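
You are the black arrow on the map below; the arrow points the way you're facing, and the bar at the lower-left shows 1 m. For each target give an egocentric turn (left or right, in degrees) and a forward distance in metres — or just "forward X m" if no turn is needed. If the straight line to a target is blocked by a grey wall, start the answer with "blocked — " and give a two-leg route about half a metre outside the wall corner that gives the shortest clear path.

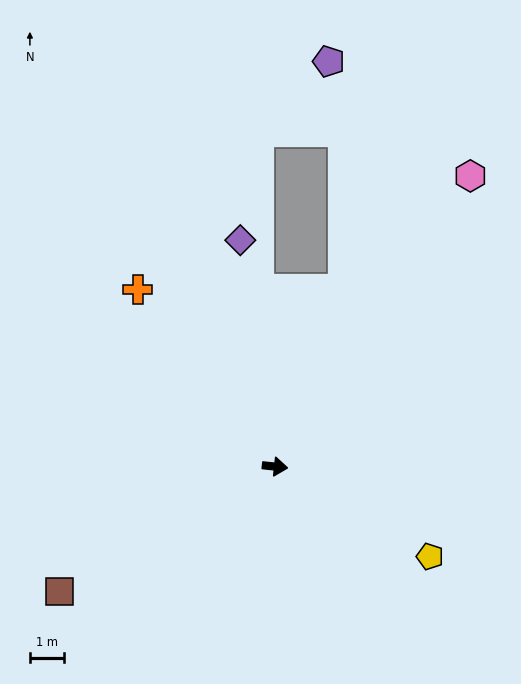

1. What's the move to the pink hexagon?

turn left 62°, forward 10.2 m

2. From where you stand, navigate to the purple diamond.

turn left 105°, forward 6.6 m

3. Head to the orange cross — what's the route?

turn left 134°, forward 6.5 m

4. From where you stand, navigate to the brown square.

turn right 144°, forward 7.2 m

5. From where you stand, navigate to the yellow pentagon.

turn right 24°, forward 5.2 m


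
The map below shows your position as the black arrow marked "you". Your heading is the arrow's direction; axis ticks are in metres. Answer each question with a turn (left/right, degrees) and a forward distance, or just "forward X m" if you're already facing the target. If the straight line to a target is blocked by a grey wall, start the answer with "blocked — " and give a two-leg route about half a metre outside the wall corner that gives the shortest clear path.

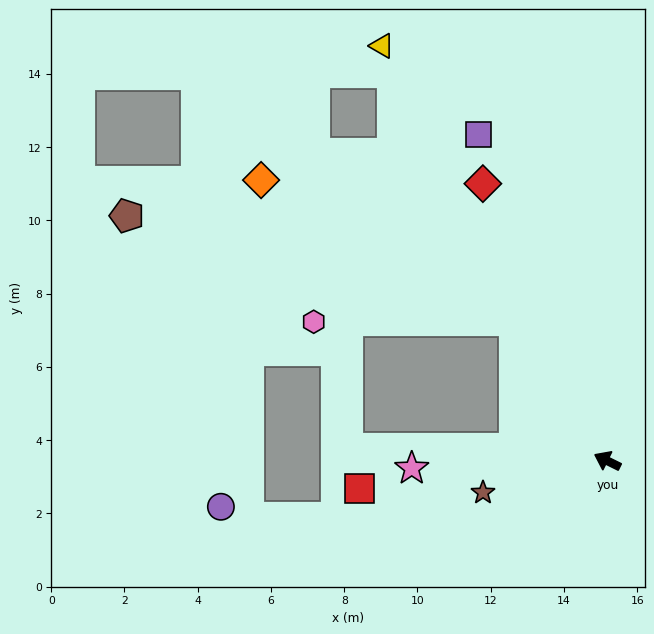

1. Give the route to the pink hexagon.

blocked — turn right 30°, forward 4.6 m, then turn left 57°, forward 5.5 m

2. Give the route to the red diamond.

turn right 40°, forward 8.3 m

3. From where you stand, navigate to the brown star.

turn left 41°, forward 3.5 m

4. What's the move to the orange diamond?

blocked — turn right 30°, forward 4.6 m, then turn left 27°, forward 7.9 m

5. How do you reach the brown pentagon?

blocked — turn right 30°, forward 4.6 m, then turn left 41°, forward 11.0 m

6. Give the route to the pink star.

turn left 28°, forward 5.3 m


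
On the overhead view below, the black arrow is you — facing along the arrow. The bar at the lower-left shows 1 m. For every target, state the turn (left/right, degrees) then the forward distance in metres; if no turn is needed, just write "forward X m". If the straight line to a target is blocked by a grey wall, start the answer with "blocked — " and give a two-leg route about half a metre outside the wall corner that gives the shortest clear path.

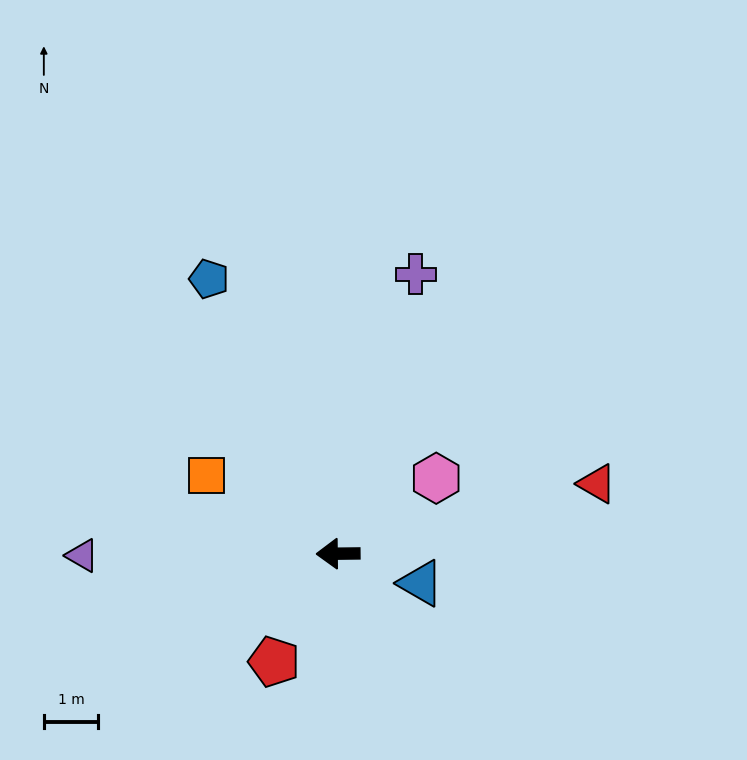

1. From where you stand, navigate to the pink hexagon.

turn right 143°, forward 2.3 m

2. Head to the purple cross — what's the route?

turn right 106°, forward 5.3 m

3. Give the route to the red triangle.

turn right 166°, forward 4.9 m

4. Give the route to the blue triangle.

turn left 160°, forward 1.6 m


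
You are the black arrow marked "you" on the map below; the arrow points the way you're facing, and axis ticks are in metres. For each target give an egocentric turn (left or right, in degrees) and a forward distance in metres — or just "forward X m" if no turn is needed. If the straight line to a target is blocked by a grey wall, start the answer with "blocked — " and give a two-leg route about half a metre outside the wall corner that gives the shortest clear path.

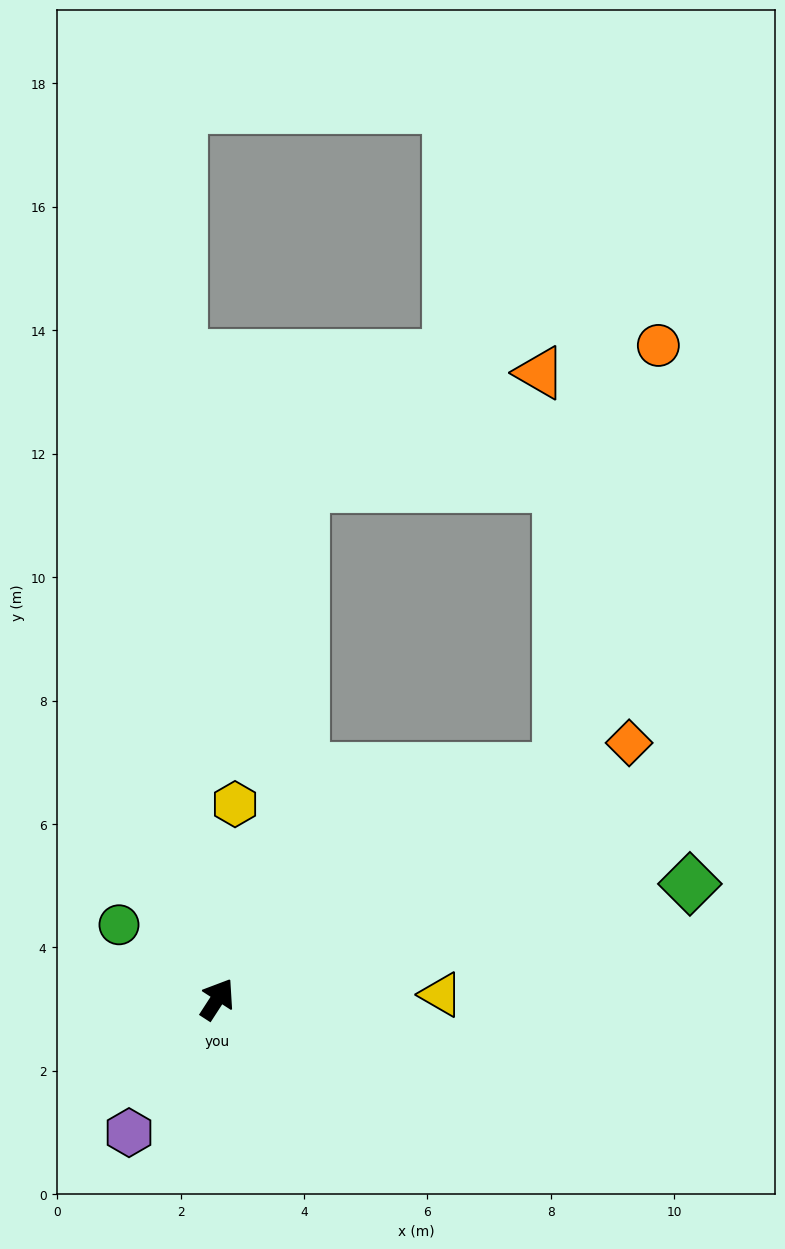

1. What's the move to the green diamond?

turn right 43°, forward 7.9 m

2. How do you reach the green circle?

turn left 86°, forward 2.0 m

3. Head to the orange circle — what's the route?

blocked — turn right 23°, forward 6.7 m, then turn left 43°, forward 7.0 m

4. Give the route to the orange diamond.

turn right 25°, forward 7.9 m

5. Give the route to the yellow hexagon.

turn left 28°, forward 3.2 m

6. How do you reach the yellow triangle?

turn right 56°, forward 3.6 m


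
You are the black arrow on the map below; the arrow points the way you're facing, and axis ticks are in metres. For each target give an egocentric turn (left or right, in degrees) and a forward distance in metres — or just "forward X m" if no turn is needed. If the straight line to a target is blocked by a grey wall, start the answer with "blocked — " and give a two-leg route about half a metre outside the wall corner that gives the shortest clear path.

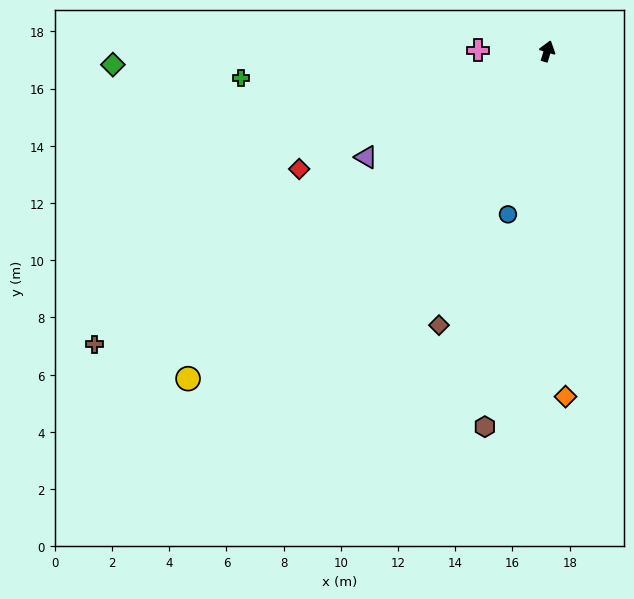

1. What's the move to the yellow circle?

turn left 149°, forward 17.0 m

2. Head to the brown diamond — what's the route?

turn left 175°, forward 10.3 m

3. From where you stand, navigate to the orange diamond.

turn right 160°, forward 12.1 m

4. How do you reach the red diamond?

turn left 132°, forward 9.6 m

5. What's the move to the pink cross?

turn left 106°, forward 2.4 m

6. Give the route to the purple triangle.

turn left 137°, forward 7.3 m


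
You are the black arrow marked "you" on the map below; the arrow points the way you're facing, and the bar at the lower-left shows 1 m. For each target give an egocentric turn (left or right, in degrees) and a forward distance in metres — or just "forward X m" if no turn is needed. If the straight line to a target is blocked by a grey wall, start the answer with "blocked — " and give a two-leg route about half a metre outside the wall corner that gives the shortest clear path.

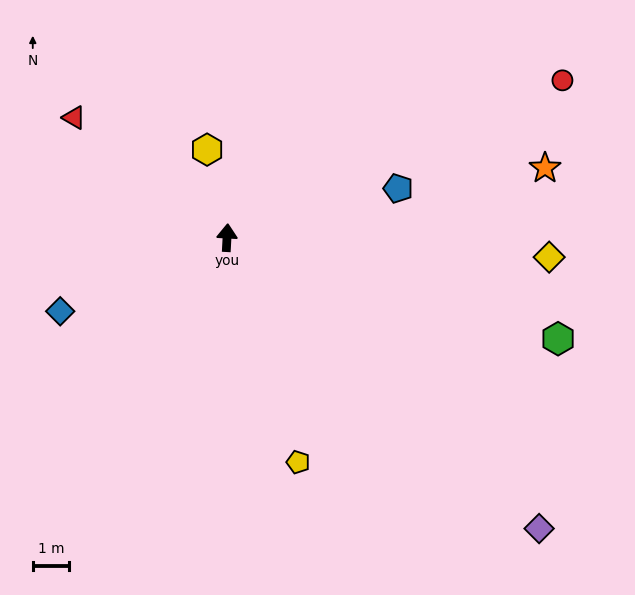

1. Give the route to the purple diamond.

turn right 130°, forward 11.8 m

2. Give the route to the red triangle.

turn left 55°, forward 5.4 m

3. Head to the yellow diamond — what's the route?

turn right 90°, forward 8.9 m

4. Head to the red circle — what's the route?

turn right 62°, forward 10.2 m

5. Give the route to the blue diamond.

turn left 117°, forward 5.0 m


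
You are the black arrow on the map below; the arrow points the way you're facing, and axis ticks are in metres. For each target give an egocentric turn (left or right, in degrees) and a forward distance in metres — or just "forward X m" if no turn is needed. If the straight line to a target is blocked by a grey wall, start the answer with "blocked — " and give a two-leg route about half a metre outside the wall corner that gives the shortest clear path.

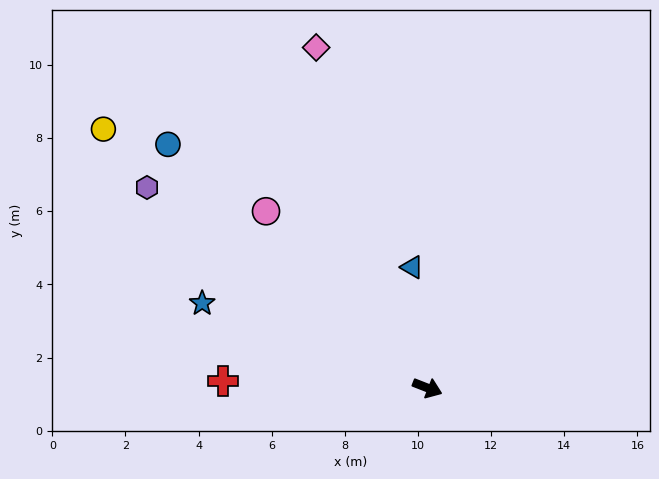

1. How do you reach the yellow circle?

turn left 163°, forward 11.3 m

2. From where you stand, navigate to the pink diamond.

turn left 129°, forward 9.8 m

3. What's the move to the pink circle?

turn left 154°, forward 6.5 m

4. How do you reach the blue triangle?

turn left 119°, forward 3.3 m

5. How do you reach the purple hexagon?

turn left 166°, forward 9.4 m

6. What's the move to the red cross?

turn right 161°, forward 5.6 m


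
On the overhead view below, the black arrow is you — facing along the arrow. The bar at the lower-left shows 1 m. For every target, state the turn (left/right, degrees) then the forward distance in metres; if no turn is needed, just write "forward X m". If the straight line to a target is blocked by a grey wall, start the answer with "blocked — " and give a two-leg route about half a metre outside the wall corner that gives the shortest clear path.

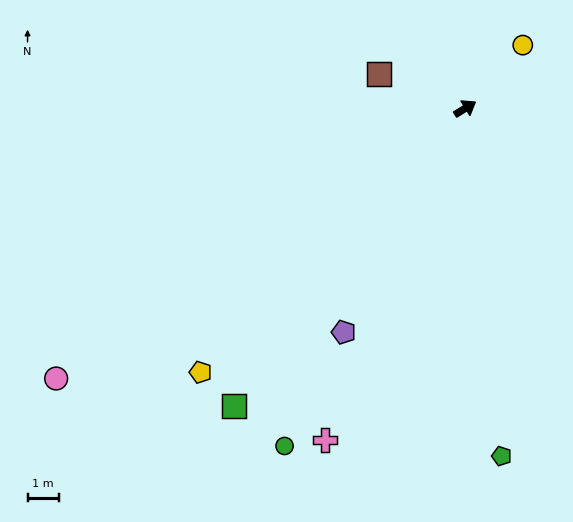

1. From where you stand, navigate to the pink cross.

turn right 145°, forward 11.6 m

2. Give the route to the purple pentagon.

turn right 150°, forward 8.2 m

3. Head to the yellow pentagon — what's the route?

turn right 167°, forward 12.1 m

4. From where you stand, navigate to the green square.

turn right 159°, forward 12.2 m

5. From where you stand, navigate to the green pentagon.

turn right 116°, forward 11.3 m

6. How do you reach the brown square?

turn left 127°, forward 3.0 m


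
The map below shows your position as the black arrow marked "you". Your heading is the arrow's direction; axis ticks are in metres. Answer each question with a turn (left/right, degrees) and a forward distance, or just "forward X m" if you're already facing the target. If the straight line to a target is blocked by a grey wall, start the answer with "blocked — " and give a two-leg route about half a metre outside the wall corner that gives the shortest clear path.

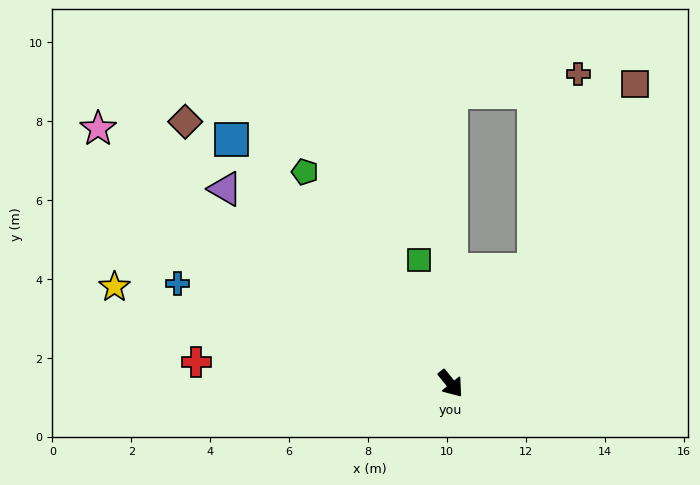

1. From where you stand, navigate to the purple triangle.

turn right 170°, forward 7.6 m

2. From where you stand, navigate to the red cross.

turn right 134°, forward 6.5 m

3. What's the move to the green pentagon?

turn left 176°, forward 6.5 m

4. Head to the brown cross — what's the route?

blocked — turn left 105°, forward 3.6 m, then turn left 23°, forward 5.1 m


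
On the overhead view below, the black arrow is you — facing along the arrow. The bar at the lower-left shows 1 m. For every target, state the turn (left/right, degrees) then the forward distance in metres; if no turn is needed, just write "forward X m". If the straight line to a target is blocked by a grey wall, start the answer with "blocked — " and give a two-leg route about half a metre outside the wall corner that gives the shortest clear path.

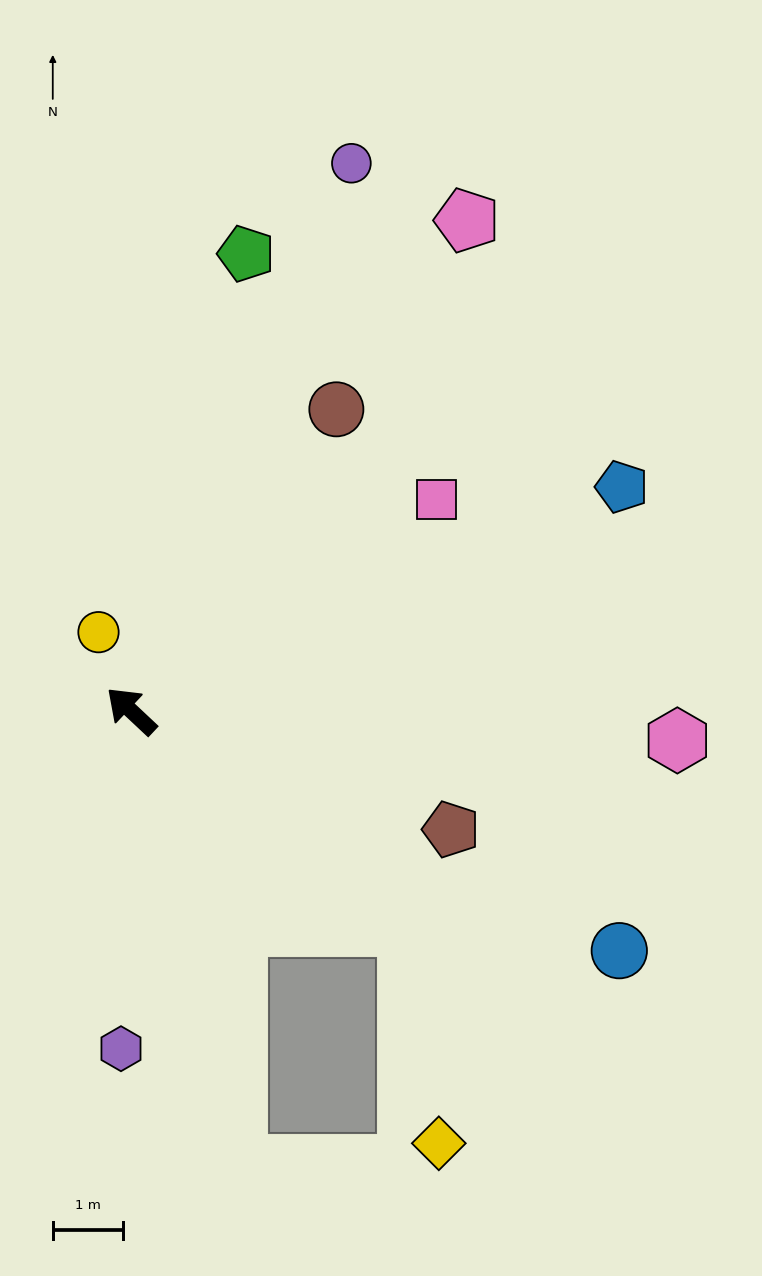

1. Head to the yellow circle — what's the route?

turn right 24°, forward 1.2 m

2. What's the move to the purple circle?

turn right 69°, forward 8.4 m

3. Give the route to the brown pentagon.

turn right 157°, forward 4.9 m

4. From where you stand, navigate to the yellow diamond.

blocked — turn right 175°, forward 5.0 m, then turn right 44°, forward 3.1 m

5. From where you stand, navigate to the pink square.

turn right 102°, forward 5.3 m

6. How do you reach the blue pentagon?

turn right 112°, forward 7.7 m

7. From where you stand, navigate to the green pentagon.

turn right 61°, forward 6.7 m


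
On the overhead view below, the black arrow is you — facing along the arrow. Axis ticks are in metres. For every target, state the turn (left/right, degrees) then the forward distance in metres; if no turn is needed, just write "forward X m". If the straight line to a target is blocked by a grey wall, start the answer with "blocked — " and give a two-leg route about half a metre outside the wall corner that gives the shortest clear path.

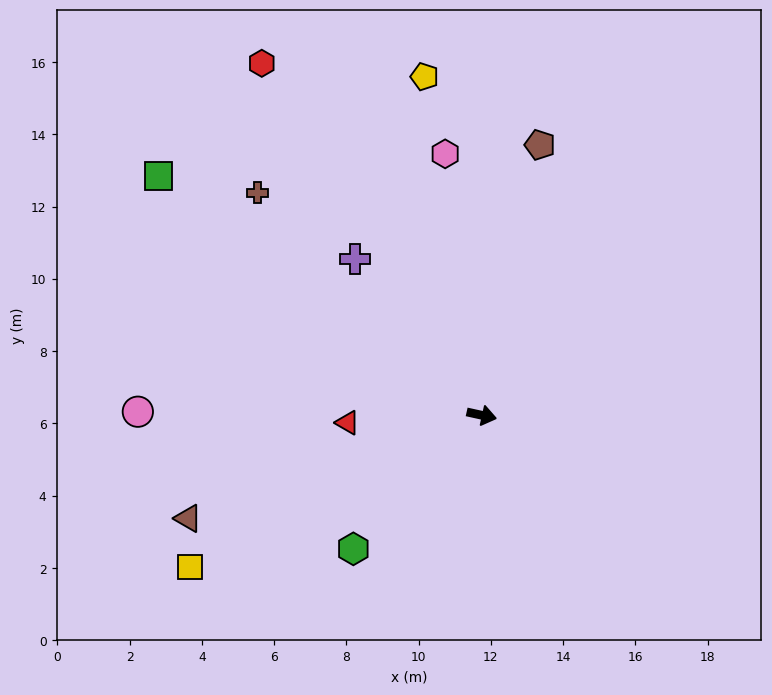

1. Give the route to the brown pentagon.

turn left 90°, forward 7.7 m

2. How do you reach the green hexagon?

turn right 121°, forward 5.1 m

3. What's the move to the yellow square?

turn right 140°, forward 9.1 m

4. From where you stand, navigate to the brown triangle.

turn right 148°, forward 8.6 m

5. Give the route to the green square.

turn left 156°, forward 11.1 m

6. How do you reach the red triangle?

turn right 164°, forward 3.7 m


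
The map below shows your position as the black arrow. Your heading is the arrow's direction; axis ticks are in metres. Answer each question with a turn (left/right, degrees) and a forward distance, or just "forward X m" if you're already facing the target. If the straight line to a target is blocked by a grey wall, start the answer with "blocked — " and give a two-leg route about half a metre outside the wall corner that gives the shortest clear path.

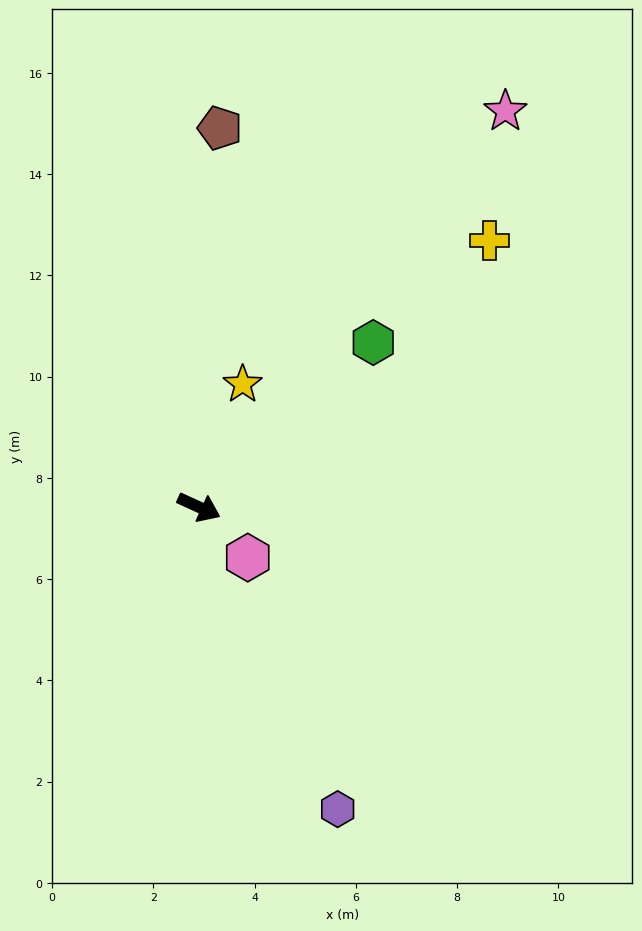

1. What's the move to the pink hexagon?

turn right 21°, forward 1.4 m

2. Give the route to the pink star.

turn left 77°, forward 9.9 m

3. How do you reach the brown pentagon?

turn left 111°, forward 7.5 m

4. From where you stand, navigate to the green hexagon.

turn left 68°, forward 4.7 m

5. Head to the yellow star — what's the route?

turn left 95°, forward 2.6 m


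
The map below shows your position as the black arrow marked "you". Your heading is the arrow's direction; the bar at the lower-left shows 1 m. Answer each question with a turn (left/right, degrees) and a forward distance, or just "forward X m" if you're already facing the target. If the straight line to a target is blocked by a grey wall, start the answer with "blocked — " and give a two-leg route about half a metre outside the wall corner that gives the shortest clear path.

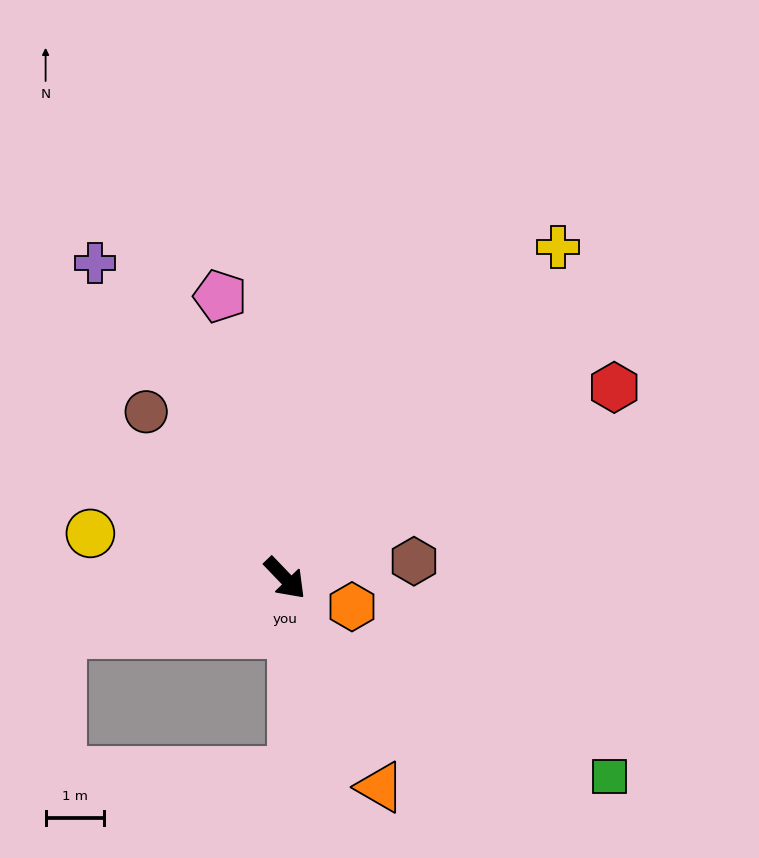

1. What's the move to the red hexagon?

turn left 76°, forward 6.6 m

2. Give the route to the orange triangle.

turn right 19°, forward 4.0 m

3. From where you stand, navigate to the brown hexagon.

turn left 54°, forward 2.2 m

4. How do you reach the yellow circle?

turn right 147°, forward 3.4 m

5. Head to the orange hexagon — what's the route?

turn left 23°, forward 1.3 m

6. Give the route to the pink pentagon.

turn left 149°, forward 5.0 m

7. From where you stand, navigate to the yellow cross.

turn left 97°, forward 7.4 m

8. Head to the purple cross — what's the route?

turn left 167°, forward 6.3 m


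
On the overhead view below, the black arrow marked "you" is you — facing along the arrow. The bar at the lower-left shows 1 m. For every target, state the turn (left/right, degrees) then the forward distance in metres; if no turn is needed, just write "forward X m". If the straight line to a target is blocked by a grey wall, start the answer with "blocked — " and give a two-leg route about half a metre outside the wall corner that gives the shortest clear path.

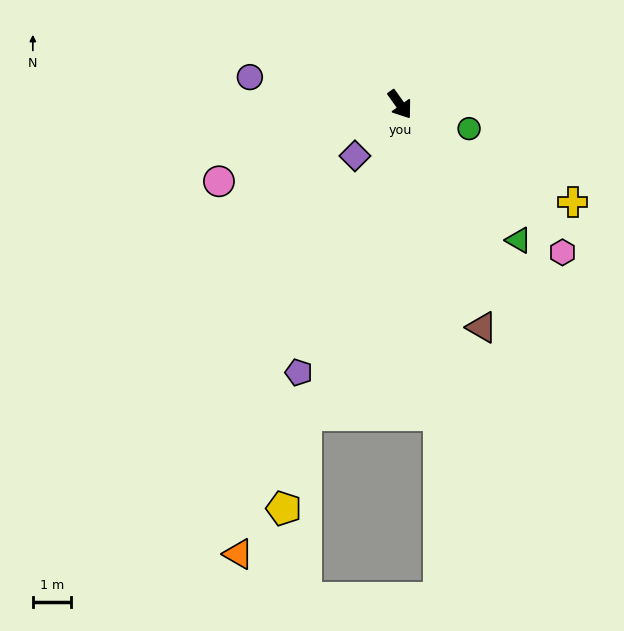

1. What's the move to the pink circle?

turn right 102°, forward 5.2 m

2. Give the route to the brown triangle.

turn right 15°, forward 6.3 m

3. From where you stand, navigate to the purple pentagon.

turn right 56°, forward 7.5 m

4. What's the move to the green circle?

turn left 35°, forward 1.9 m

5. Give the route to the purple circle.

turn right 136°, forward 4.0 m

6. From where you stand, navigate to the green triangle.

turn left 6°, forward 4.8 m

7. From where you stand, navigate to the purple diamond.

turn right 77°, forward 1.8 m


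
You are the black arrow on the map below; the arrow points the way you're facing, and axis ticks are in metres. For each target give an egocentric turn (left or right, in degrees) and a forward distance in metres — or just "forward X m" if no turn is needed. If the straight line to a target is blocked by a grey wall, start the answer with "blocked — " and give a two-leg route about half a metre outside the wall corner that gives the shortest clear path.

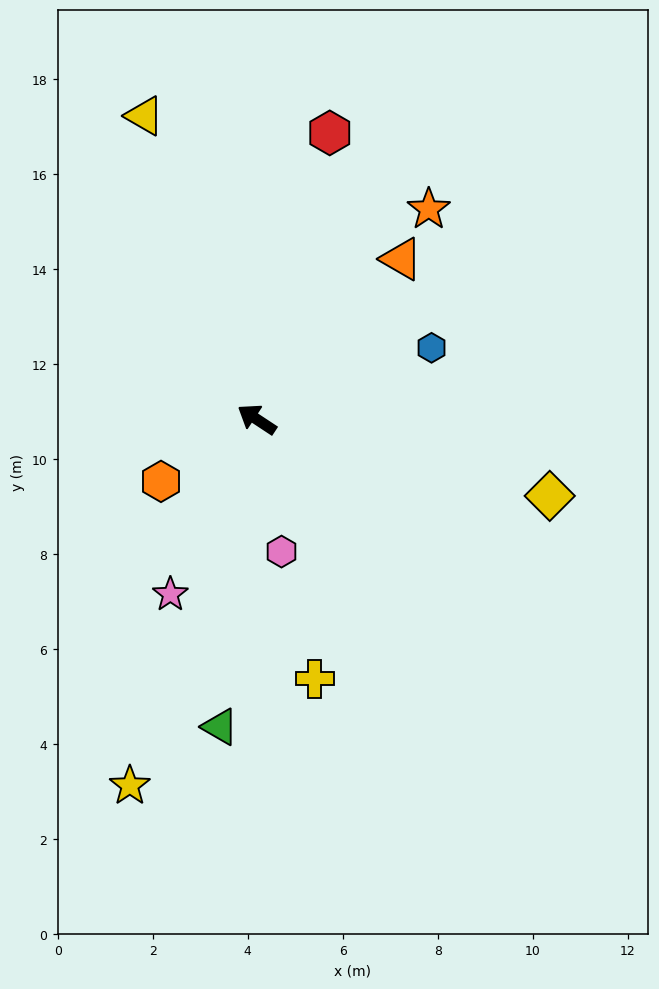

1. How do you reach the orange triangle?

turn right 99°, forward 4.5 m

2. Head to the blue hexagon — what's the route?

turn right 124°, forward 4.0 m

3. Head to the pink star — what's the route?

turn left 97°, forward 4.1 m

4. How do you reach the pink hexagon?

turn left 134°, forward 2.8 m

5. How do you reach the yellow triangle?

turn right 36°, forward 6.8 m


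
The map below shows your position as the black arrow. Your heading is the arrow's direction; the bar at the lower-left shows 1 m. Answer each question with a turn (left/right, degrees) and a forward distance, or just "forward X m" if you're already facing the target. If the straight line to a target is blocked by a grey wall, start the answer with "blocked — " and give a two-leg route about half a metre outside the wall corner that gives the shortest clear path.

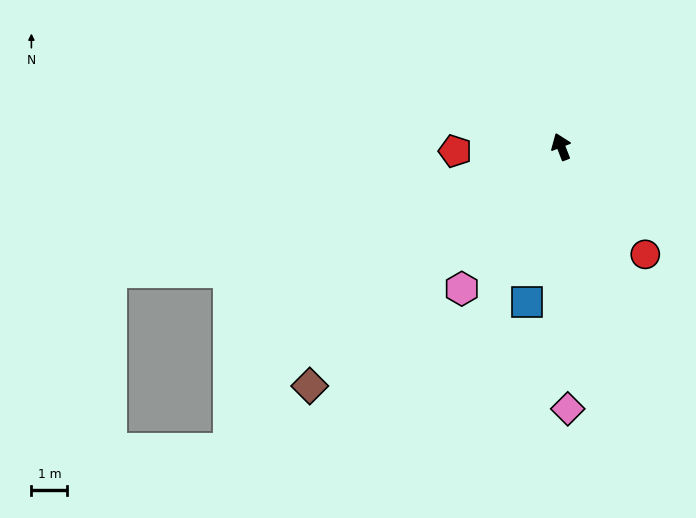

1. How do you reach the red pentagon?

turn left 71°, forward 2.9 m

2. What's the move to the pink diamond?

turn left 160°, forward 7.3 m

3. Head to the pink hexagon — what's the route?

turn left 124°, forward 4.8 m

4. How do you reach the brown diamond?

turn left 112°, forward 9.6 m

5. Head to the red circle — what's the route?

turn right 163°, forward 3.8 m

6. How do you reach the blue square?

turn left 146°, forward 4.4 m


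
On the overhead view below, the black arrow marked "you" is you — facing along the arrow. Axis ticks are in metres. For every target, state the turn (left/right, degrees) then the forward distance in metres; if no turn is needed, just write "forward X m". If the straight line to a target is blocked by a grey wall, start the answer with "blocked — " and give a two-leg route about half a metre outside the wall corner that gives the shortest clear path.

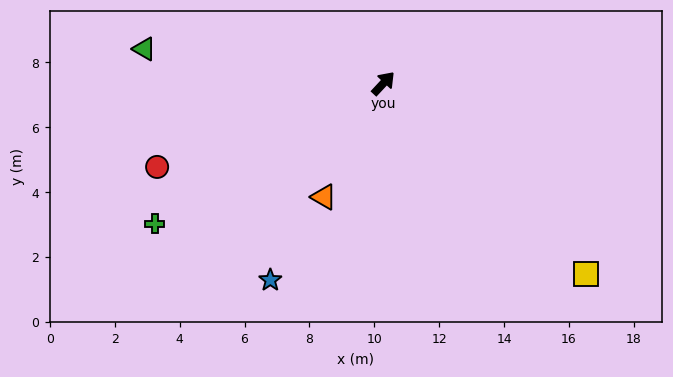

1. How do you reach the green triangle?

turn left 125°, forward 7.4 m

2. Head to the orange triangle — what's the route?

turn right 165°, forward 4.0 m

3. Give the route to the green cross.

turn left 165°, forward 8.3 m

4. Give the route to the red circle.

turn left 153°, forward 7.4 m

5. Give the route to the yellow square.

turn right 90°, forward 8.6 m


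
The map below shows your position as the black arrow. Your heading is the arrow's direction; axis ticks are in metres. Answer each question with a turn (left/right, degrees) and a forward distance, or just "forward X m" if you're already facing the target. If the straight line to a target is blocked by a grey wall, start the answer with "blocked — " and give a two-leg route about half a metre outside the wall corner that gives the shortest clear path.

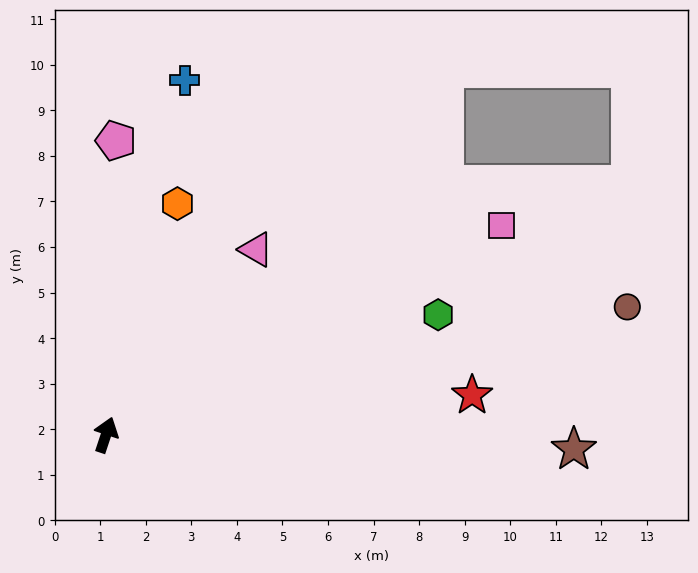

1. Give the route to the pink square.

turn right 44°, forward 9.8 m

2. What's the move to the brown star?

turn right 73°, forward 10.3 m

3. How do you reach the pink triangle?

turn right 21°, forward 5.2 m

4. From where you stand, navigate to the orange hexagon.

forward 5.3 m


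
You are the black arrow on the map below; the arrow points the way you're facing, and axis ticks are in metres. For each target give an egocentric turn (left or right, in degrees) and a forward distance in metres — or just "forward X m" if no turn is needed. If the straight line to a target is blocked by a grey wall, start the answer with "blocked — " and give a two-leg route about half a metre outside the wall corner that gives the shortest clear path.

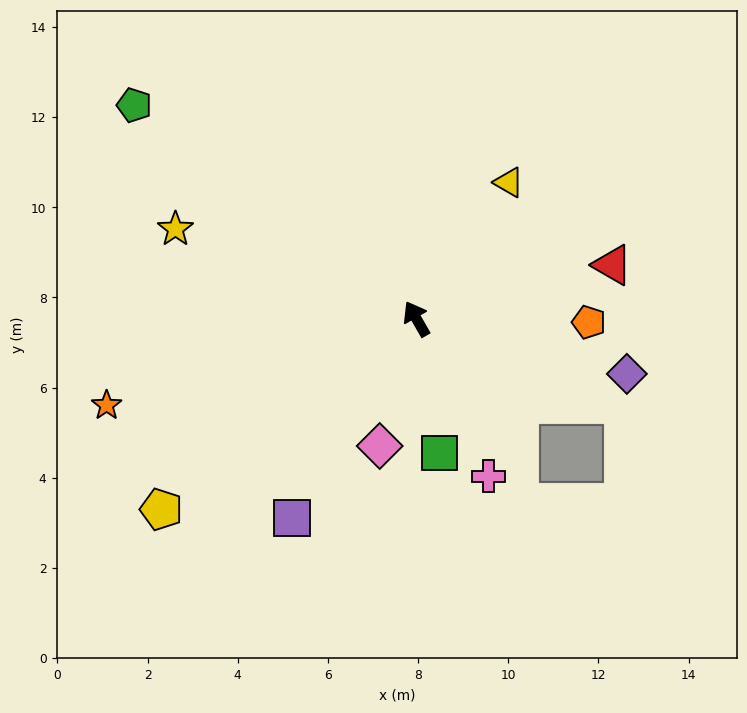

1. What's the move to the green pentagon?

turn left 23°, forward 7.8 m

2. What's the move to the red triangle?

turn right 104°, forward 4.5 m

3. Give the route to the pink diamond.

turn left 134°, forward 2.9 m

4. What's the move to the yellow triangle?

turn right 64°, forward 3.7 m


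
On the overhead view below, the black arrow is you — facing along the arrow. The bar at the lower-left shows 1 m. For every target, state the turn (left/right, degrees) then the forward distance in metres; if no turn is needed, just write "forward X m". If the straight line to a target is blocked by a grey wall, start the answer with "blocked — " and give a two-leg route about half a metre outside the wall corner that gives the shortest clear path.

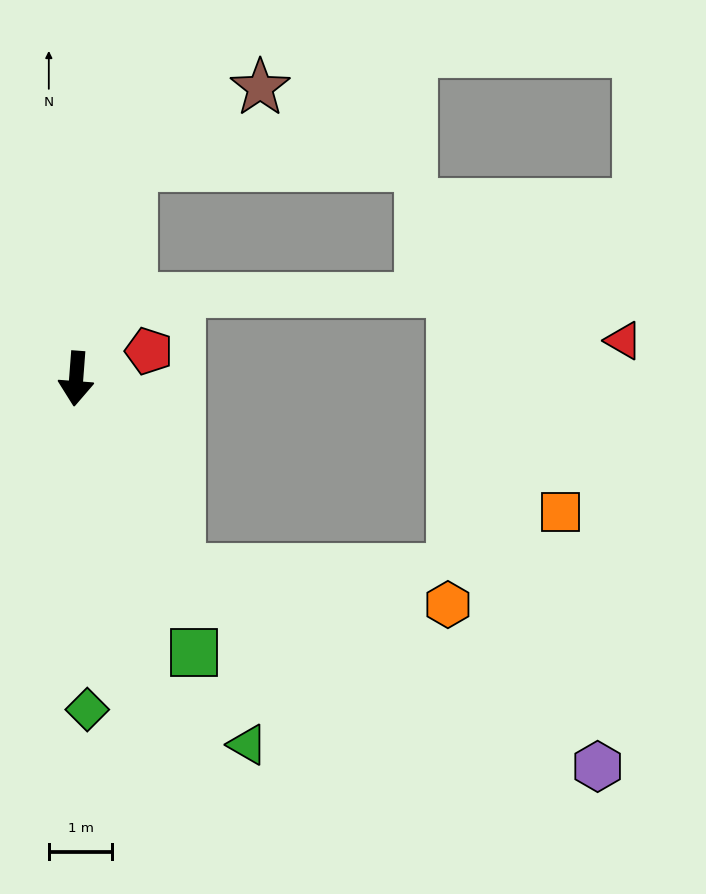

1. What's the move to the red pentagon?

turn left 115°, forward 1.2 m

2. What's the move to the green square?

turn left 28°, forward 4.7 m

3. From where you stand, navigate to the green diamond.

turn left 6°, forward 5.2 m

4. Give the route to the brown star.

blocked — turn left 170°, forward 3.5 m, then turn right 45°, forward 2.4 m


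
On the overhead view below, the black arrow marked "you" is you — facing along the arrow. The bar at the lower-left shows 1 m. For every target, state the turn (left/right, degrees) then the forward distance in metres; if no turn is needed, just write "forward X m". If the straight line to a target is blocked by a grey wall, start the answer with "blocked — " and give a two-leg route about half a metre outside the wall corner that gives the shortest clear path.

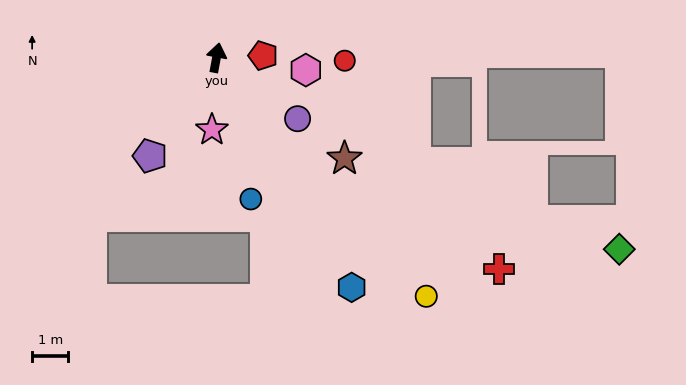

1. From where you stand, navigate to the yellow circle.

turn right 128°, forward 8.8 m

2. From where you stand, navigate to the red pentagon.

turn right 77°, forward 1.3 m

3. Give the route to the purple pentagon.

turn left 156°, forward 3.3 m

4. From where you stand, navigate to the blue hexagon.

turn right 139°, forward 7.4 m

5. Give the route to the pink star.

turn right 173°, forward 2.0 m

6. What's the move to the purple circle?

turn right 117°, forward 2.8 m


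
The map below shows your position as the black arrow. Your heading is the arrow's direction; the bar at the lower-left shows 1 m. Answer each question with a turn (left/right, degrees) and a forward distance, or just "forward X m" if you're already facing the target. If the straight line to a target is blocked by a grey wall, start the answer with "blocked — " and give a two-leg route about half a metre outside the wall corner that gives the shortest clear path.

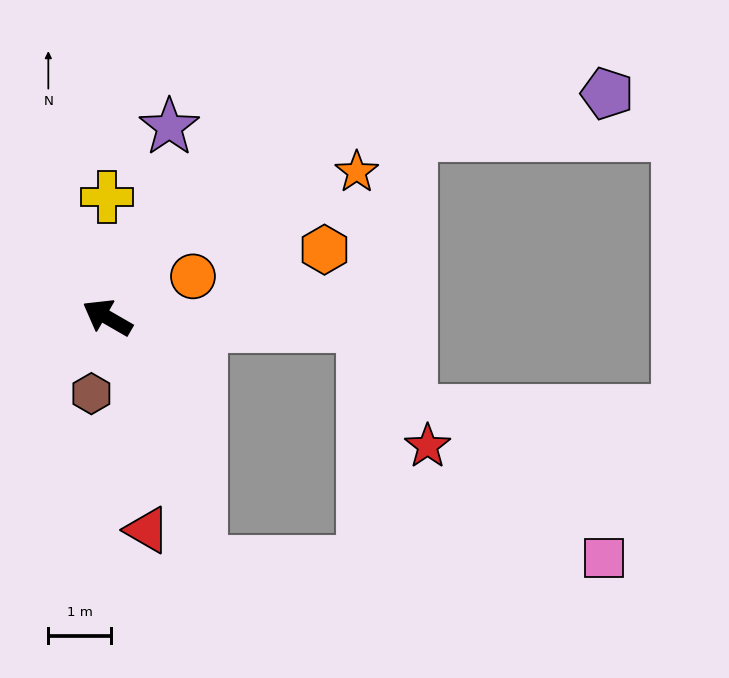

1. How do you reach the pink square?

blocked — turn left 141°, forward 4.2 m, then turn left 70°, forward 6.4 m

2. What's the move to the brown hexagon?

turn left 108°, forward 1.2 m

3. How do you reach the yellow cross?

turn right 60°, forward 1.9 m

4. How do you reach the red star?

blocked — turn right 152°, forward 4.1 m, then turn right 60°, forward 2.2 m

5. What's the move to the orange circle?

turn right 124°, forward 1.5 m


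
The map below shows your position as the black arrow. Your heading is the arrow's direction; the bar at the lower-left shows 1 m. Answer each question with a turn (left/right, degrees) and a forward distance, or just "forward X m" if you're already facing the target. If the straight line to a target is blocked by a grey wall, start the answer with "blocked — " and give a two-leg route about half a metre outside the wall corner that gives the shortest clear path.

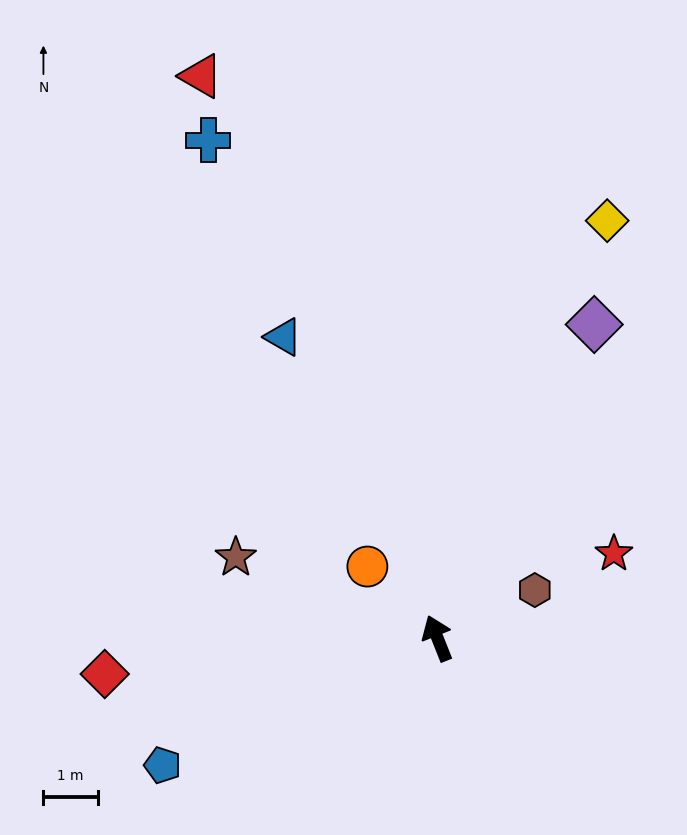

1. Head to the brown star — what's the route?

turn left 46°, forward 4.0 m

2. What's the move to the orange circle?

turn left 23°, forward 1.8 m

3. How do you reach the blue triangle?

turn left 5°, forward 6.2 m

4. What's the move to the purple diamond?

turn right 48°, forward 6.5 m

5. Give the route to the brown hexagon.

turn right 85°, forward 2.0 m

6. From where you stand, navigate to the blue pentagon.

turn left 93°, forward 5.6 m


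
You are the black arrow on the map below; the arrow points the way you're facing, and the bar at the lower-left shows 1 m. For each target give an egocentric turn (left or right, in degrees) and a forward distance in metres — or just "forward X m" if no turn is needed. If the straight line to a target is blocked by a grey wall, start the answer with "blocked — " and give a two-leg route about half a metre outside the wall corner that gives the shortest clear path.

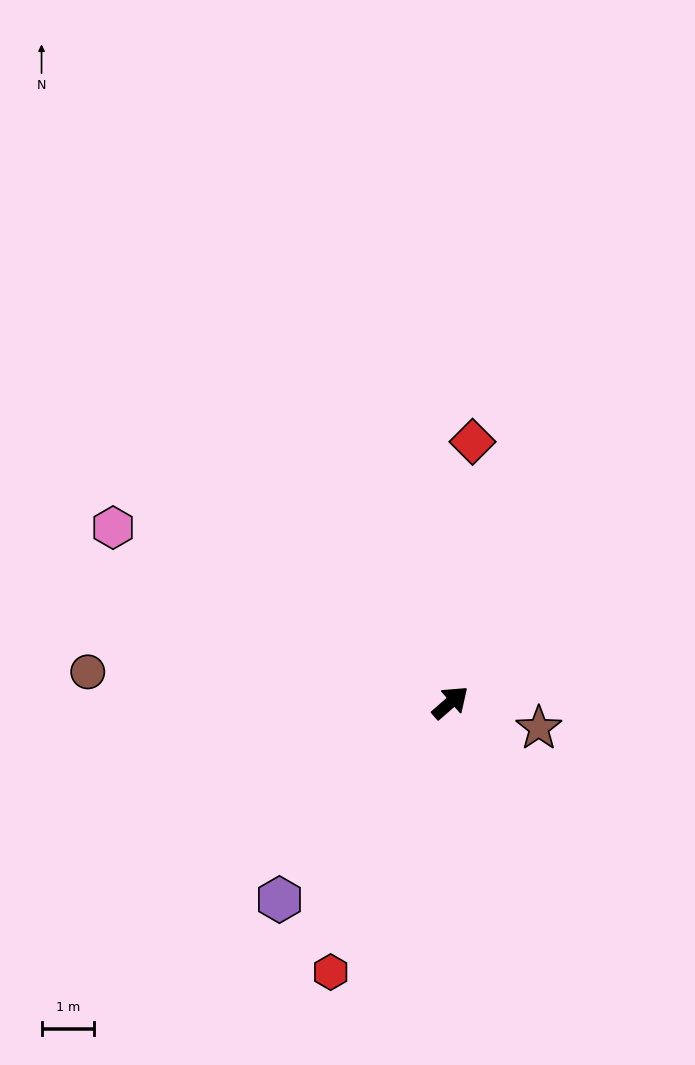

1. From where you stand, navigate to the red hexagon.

turn right 155°, forward 5.6 m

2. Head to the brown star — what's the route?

turn right 57°, forward 1.8 m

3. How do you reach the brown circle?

turn left 134°, forward 6.9 m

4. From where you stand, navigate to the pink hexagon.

turn left 112°, forward 7.2 m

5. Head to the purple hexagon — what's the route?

turn right 172°, forward 5.0 m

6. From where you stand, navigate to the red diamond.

turn left 44°, forward 5.0 m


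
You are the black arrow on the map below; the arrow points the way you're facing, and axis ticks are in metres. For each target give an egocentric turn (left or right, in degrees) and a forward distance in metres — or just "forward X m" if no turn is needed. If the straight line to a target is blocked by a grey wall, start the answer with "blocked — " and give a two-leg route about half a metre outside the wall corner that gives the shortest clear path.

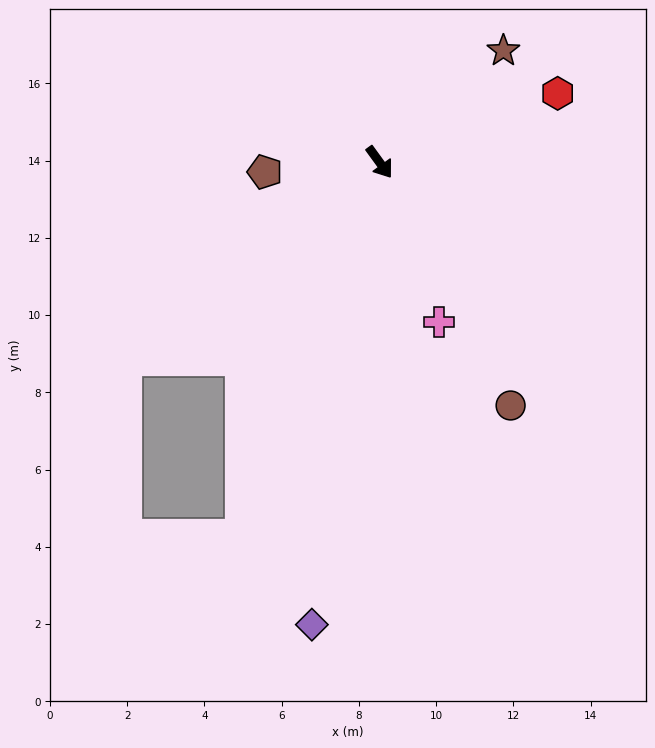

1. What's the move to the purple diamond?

turn right 44°, forward 12.1 m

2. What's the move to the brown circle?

turn right 8°, forward 7.2 m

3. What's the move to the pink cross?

turn right 16°, forward 4.4 m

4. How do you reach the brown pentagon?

turn right 121°, forward 3.0 m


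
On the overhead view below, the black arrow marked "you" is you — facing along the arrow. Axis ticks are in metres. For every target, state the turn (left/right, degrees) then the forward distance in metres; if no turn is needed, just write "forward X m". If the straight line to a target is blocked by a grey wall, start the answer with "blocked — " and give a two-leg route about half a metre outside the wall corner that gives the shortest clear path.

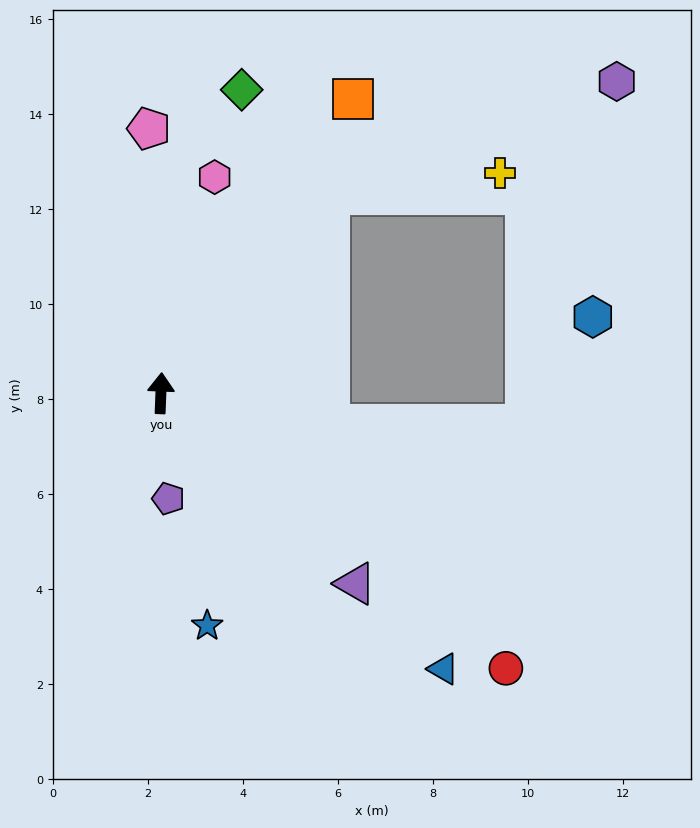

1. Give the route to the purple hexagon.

blocked — turn right 38°, forward 5.5 m, then turn right 28°, forward 6.5 m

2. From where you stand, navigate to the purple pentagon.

turn right 174°, forward 2.2 m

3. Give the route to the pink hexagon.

turn right 12°, forward 4.7 m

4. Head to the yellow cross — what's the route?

blocked — turn right 38°, forward 5.5 m, then turn right 43°, forward 3.6 m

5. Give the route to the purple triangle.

turn right 132°, forward 5.7 m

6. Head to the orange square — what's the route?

turn right 31°, forward 7.4 m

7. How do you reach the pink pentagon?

turn left 5°, forward 5.6 m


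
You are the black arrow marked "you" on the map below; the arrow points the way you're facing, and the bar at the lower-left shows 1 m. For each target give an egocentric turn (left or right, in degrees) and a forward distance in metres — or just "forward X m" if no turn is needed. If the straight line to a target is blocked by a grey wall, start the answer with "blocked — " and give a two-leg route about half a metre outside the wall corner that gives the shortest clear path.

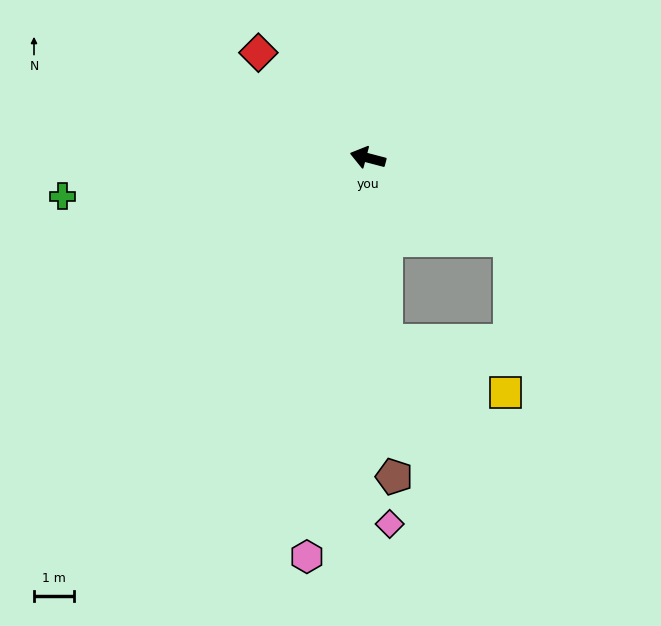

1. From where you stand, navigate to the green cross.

turn left 22°, forward 7.7 m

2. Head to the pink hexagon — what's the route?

turn left 96°, forward 10.0 m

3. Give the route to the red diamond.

turn right 29°, forward 3.8 m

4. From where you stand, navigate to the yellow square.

blocked — turn left 110°, forward 4.6 m, then turn left 61°, forward 3.3 m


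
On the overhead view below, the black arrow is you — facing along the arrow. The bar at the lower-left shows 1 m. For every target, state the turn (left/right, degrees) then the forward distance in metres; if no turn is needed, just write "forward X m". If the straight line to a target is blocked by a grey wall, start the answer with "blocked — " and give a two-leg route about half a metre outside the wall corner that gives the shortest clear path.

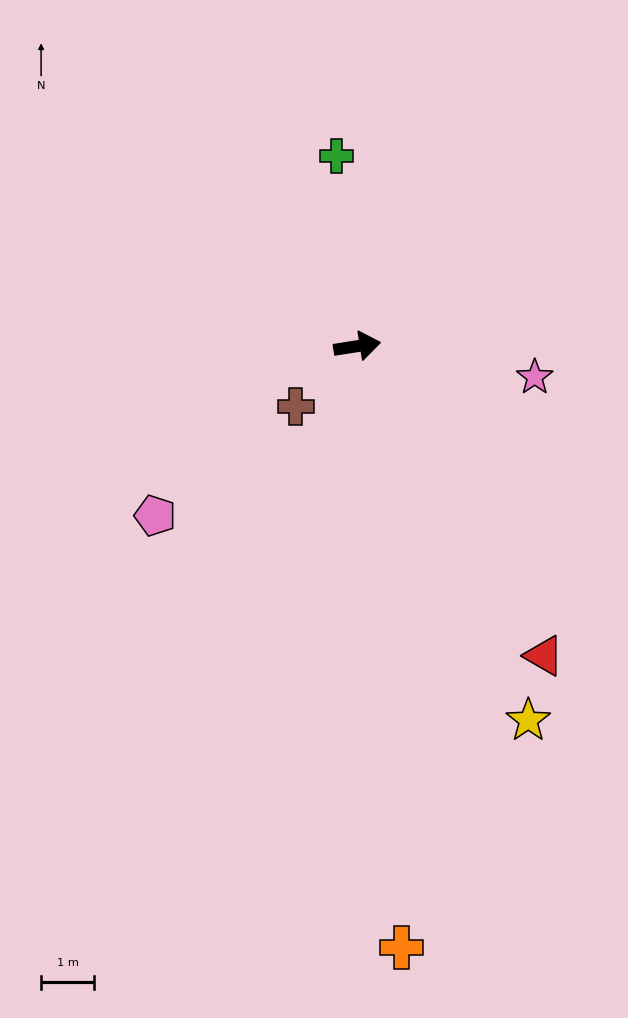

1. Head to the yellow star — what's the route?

turn right 74°, forward 7.7 m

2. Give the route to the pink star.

turn right 19°, forward 3.4 m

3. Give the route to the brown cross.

turn right 145°, forward 1.6 m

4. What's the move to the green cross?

turn left 87°, forward 3.6 m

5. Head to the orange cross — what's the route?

turn right 95°, forward 11.3 m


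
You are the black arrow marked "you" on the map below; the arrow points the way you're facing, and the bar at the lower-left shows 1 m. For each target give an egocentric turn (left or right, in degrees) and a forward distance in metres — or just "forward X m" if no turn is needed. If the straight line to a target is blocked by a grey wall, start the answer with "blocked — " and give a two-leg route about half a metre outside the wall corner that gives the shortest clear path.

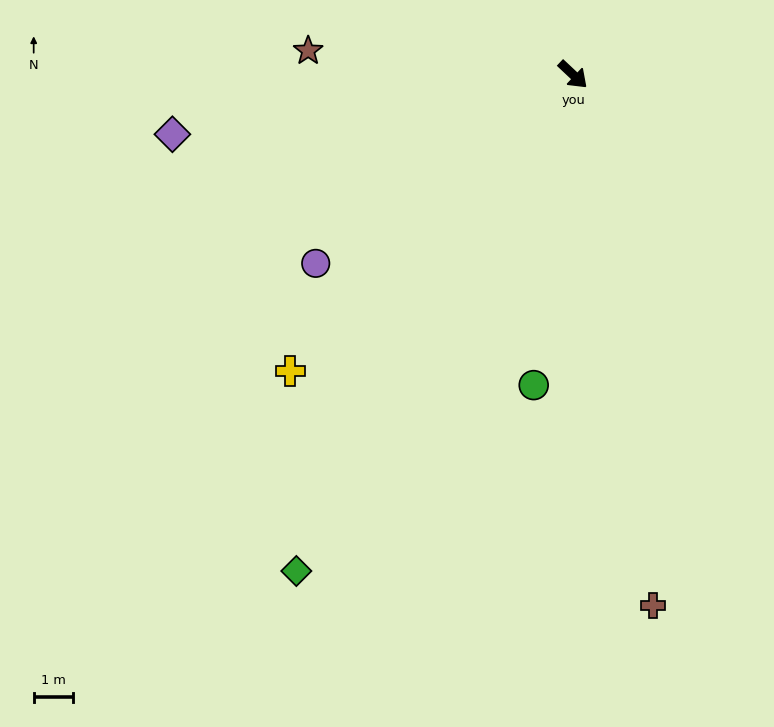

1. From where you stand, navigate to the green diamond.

turn right 76°, forward 14.6 m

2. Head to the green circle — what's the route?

turn right 54°, forward 8.0 m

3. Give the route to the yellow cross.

turn right 90°, forward 10.5 m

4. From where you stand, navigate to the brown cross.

turn right 38°, forward 13.8 m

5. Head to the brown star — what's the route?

turn right 142°, forward 6.8 m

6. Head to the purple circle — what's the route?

turn right 101°, forward 8.2 m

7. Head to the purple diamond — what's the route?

turn right 128°, forward 10.4 m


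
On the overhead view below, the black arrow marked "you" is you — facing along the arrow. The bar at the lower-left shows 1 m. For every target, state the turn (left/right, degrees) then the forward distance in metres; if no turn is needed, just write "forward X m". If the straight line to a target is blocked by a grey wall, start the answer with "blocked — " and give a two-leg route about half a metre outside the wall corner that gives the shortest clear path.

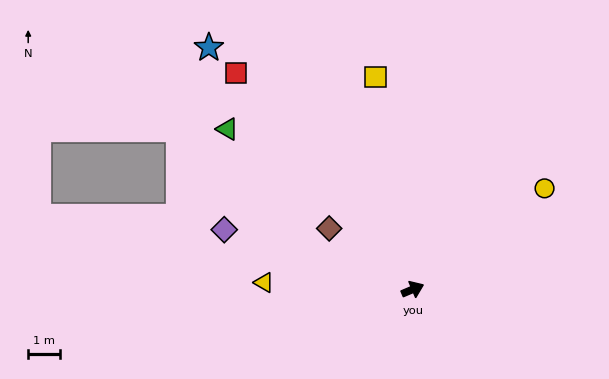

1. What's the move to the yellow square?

turn left 77°, forward 6.8 m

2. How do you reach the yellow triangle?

turn left 154°, forward 4.7 m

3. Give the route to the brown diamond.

turn left 121°, forward 3.3 m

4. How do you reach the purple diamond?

turn left 139°, forward 6.2 m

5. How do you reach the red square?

turn left 106°, forward 8.8 m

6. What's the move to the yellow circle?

turn left 14°, forward 5.2 m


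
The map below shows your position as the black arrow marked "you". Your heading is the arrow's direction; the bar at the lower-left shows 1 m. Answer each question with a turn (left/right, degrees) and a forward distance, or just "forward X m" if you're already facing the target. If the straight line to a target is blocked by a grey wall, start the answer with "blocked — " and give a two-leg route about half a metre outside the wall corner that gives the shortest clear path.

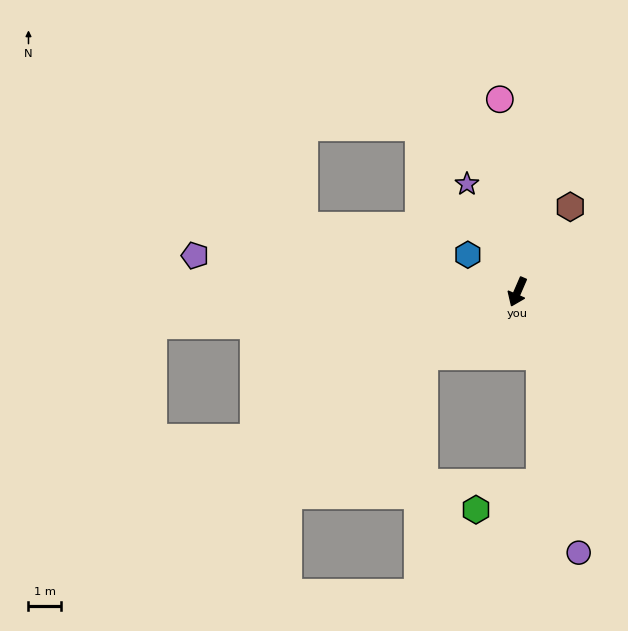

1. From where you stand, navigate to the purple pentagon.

turn right 73°, forward 10.1 m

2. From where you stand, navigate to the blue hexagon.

turn right 103°, forward 1.9 m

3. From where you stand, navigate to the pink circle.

turn right 151°, forward 6.0 m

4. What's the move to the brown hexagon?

turn left 172°, forward 3.1 m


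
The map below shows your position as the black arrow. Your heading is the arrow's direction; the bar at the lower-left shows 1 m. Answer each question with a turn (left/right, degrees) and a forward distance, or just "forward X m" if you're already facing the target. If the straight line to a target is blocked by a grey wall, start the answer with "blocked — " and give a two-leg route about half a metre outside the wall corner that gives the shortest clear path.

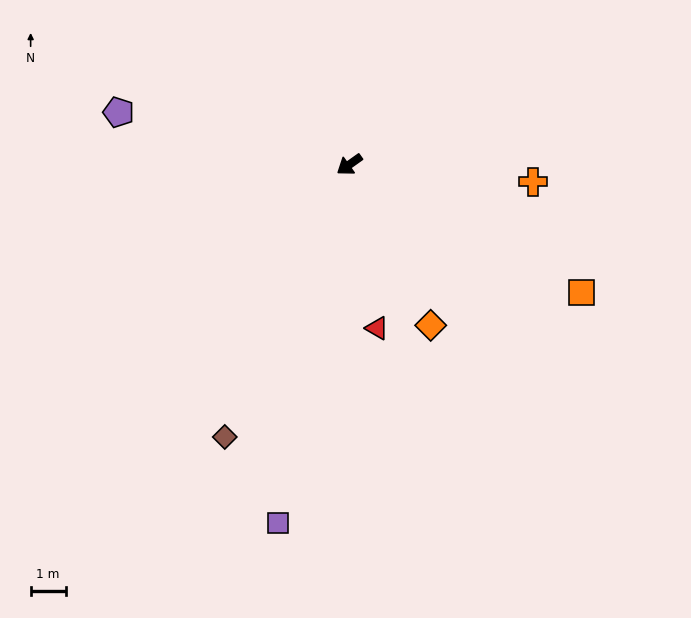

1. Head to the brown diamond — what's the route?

turn left 30°, forward 8.6 m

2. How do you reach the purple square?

turn left 43°, forward 10.5 m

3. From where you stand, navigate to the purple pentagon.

turn right 48°, forward 6.8 m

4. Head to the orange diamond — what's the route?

turn left 81°, forward 5.1 m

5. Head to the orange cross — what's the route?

turn left 139°, forward 5.3 m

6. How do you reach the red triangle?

turn left 64°, forward 4.7 m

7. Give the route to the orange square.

turn left 116°, forward 7.6 m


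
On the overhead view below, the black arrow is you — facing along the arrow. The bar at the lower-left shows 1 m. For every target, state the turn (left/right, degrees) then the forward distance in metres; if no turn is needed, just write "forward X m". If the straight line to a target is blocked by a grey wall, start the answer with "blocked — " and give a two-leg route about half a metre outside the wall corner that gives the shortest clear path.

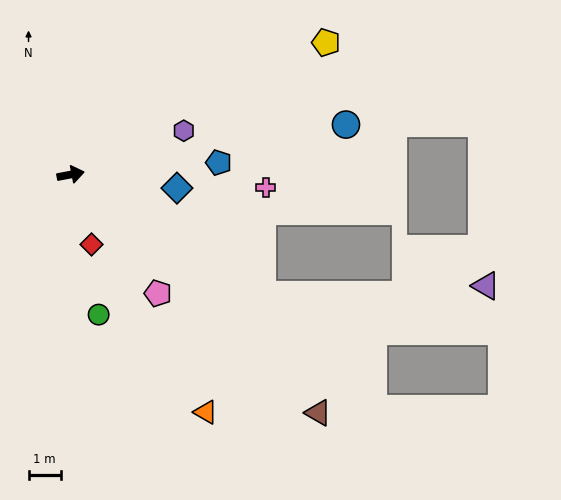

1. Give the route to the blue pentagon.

turn right 6°, forward 4.6 m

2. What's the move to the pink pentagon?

turn right 64°, forward 4.6 m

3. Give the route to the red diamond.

turn right 84°, forward 2.3 m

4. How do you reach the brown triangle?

turn right 55°, forward 10.7 m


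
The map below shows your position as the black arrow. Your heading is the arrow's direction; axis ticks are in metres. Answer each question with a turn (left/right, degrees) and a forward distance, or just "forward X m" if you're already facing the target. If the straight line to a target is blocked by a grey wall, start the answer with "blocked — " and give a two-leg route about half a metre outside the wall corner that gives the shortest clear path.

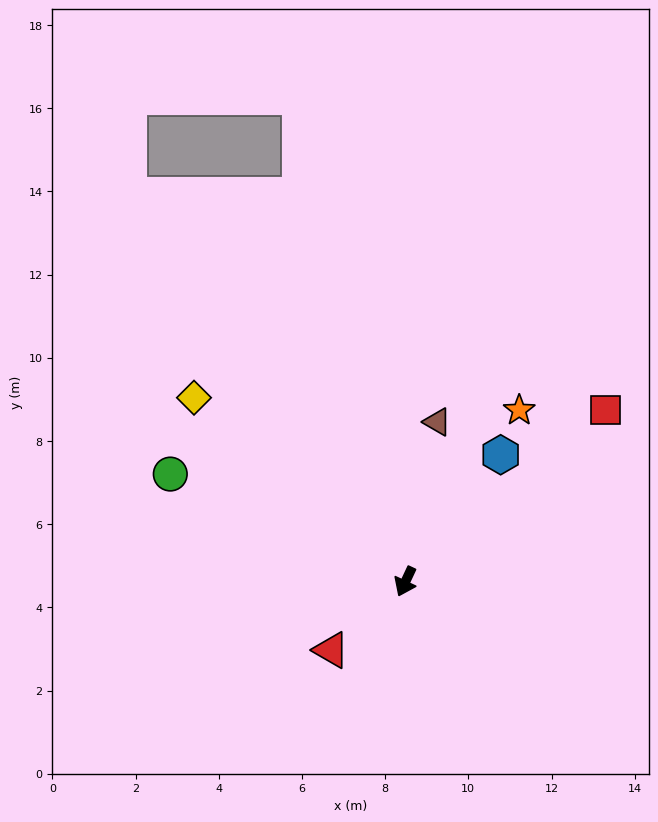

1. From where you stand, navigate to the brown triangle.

turn right 166°, forward 3.9 m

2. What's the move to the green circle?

turn right 89°, forward 6.2 m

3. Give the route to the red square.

turn left 156°, forward 6.3 m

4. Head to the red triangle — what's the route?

turn right 22°, forward 2.4 m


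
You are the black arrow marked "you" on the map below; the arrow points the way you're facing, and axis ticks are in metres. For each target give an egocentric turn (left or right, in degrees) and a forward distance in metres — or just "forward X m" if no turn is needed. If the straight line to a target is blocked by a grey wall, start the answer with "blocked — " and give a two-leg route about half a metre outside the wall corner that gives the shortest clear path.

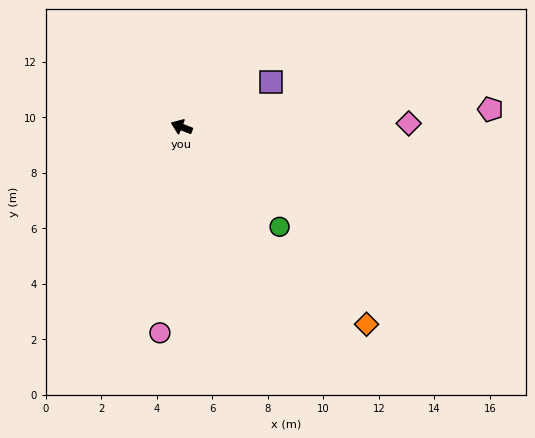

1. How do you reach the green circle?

turn left 156°, forward 5.0 m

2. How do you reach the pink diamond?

turn right 157°, forward 8.2 m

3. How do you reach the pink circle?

turn left 106°, forward 7.5 m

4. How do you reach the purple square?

turn right 131°, forward 3.6 m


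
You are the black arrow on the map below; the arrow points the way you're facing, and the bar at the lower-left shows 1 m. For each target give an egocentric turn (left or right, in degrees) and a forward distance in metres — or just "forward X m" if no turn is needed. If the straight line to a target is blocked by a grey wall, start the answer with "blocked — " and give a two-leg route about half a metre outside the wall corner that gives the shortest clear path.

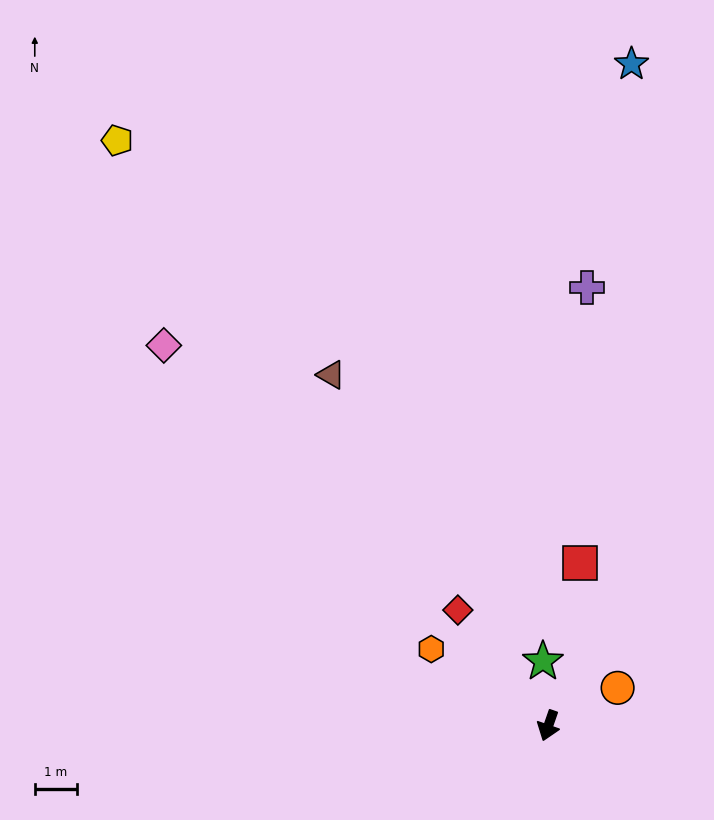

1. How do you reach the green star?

turn right 156°, forward 1.5 m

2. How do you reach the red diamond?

turn right 123°, forward 3.5 m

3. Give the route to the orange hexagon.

turn right 104°, forward 3.3 m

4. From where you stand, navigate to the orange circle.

turn left 138°, forward 1.9 m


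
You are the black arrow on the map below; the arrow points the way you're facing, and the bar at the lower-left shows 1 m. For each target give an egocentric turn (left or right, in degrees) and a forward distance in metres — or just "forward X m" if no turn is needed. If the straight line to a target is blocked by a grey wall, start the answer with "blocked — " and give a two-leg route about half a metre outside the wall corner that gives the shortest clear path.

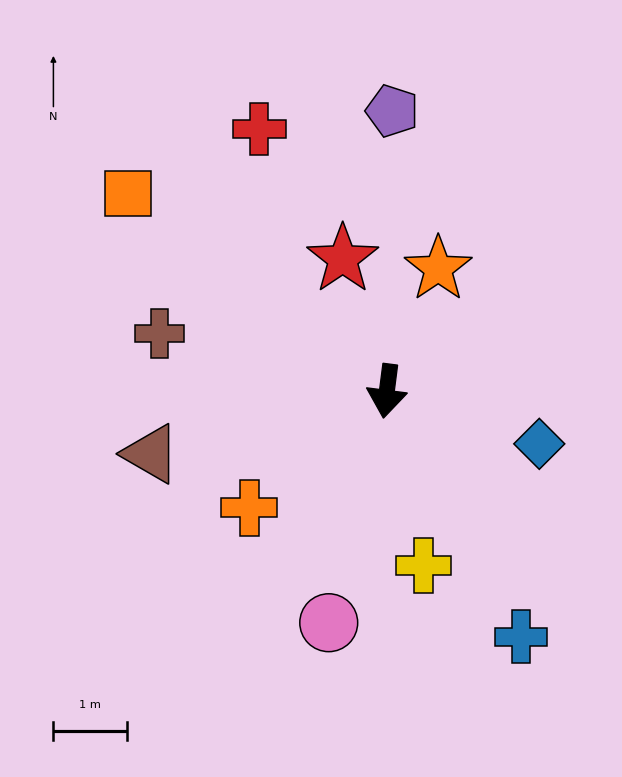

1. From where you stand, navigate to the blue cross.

turn left 36°, forward 3.8 m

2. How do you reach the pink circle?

turn right 7°, forward 3.2 m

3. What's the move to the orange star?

turn left 165°, forward 1.8 m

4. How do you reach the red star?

turn right 154°, forward 1.9 m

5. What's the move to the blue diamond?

turn left 78°, forward 2.2 m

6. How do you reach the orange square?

turn right 120°, forward 4.4 m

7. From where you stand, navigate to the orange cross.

turn right 42°, forward 2.4 m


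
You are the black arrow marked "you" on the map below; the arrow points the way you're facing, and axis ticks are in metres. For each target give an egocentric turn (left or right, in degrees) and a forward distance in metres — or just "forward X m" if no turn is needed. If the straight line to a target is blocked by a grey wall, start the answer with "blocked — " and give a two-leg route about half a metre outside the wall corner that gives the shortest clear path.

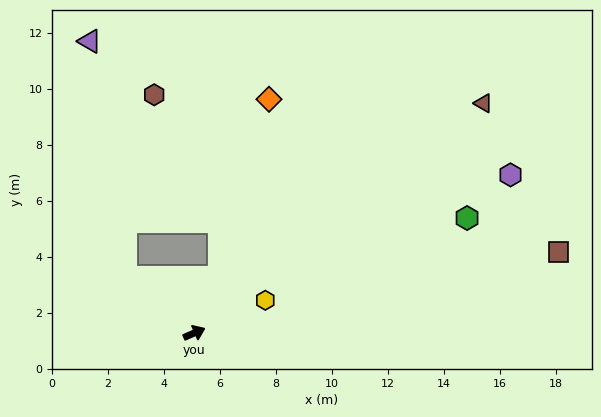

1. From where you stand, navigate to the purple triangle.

blocked — turn left 118°, forward 3.2 m, then turn right 43°, forward 8.5 m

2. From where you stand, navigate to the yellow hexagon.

forward 2.8 m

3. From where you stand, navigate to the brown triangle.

turn left 15°, forward 13.2 m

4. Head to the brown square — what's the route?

turn right 11°, forward 13.3 m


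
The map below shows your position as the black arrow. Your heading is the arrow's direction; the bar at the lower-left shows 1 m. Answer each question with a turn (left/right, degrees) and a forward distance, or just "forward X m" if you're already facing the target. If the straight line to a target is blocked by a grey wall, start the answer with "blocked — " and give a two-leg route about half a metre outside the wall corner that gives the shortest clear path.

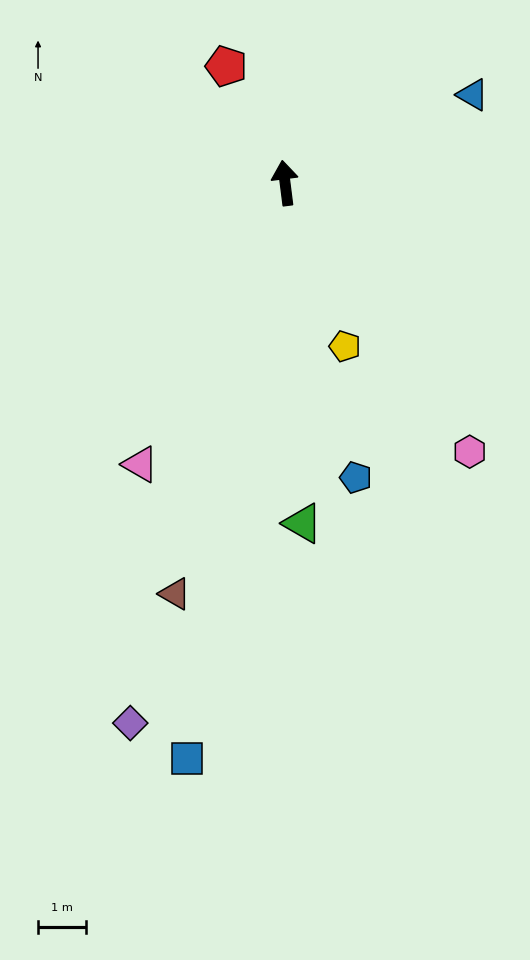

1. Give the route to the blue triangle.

turn right 72°, forward 4.3 m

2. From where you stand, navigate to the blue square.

turn left 163°, forward 12.1 m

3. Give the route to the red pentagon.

turn left 20°, forward 2.7 m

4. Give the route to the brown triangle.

turn left 158°, forward 8.8 m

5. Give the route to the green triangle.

turn left 176°, forward 7.1 m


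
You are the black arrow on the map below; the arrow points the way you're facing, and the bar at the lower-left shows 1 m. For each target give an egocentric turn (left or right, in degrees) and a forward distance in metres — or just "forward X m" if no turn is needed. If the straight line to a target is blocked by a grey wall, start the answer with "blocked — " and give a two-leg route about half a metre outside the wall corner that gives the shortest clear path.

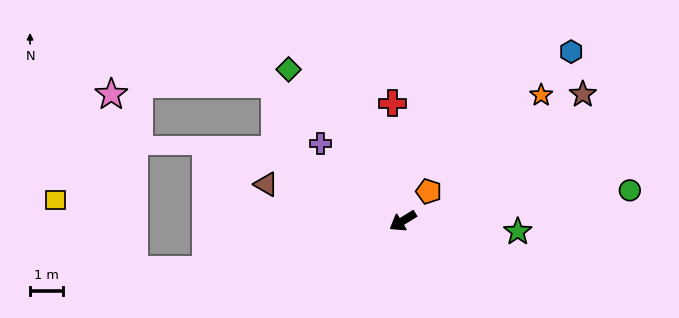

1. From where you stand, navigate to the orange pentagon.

turn right 163°, forward 1.2 m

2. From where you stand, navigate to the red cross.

turn right 117°, forward 3.6 m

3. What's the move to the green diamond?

turn right 85°, forward 5.7 m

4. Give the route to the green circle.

turn left 156°, forward 6.9 m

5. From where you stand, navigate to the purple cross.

turn right 75°, forward 3.4 m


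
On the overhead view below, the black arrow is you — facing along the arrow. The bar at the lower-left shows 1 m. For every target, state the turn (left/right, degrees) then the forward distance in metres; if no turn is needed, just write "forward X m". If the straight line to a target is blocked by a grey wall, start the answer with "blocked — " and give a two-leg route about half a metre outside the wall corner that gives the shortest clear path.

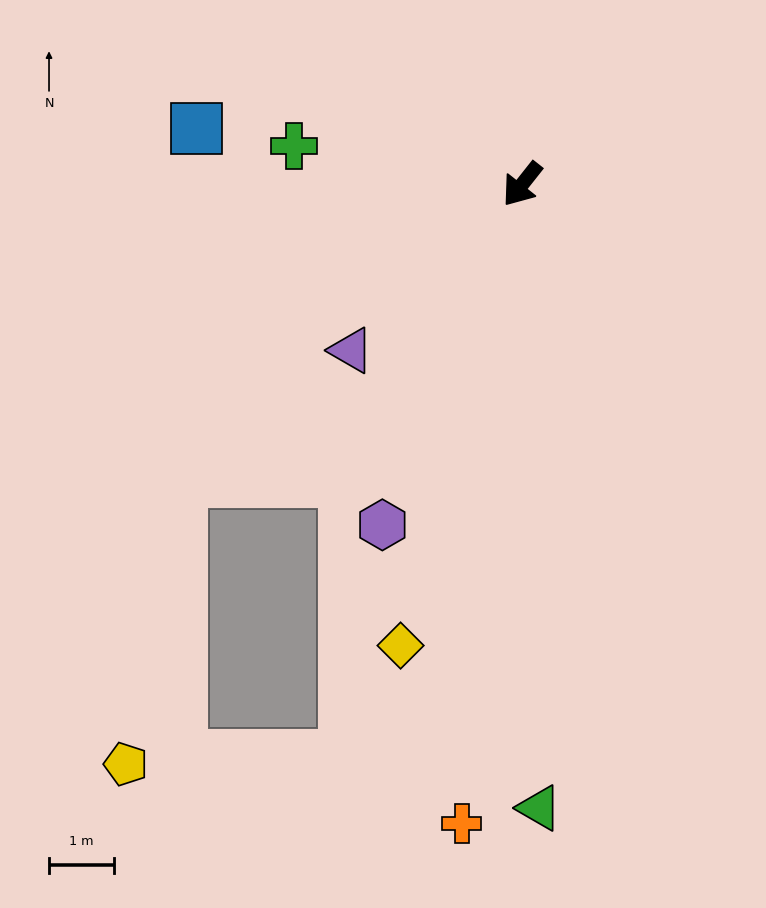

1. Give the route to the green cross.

turn right 61°, forward 3.6 m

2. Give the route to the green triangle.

turn left 40°, forward 9.6 m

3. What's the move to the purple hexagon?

turn left 16°, forward 5.7 m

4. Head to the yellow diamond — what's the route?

turn left 24°, forward 7.4 m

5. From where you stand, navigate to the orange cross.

turn left 33°, forward 9.9 m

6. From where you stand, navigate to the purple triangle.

turn right 8°, forward 3.7 m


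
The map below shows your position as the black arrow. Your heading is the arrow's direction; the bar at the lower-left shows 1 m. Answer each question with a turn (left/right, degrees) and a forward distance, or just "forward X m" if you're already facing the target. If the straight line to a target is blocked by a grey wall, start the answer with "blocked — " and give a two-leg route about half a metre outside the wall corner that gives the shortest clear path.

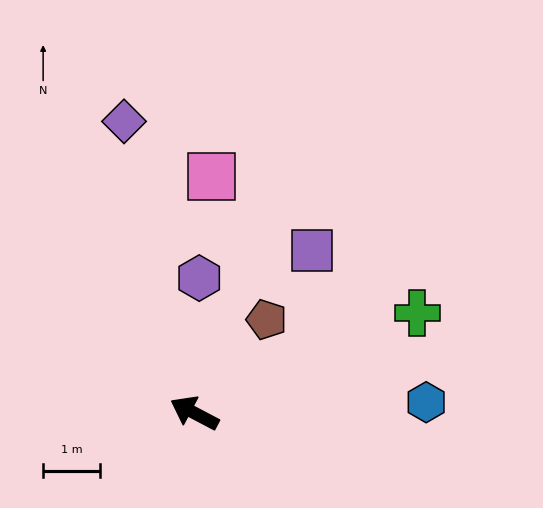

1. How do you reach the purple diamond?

turn right 49°, forward 5.3 m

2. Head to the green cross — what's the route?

turn right 128°, forward 4.3 m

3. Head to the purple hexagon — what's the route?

turn right 64°, forward 2.4 m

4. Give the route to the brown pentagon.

turn right 100°, forward 2.1 m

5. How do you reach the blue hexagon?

turn right 150°, forward 4.1 m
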